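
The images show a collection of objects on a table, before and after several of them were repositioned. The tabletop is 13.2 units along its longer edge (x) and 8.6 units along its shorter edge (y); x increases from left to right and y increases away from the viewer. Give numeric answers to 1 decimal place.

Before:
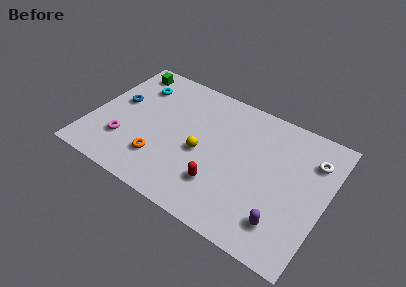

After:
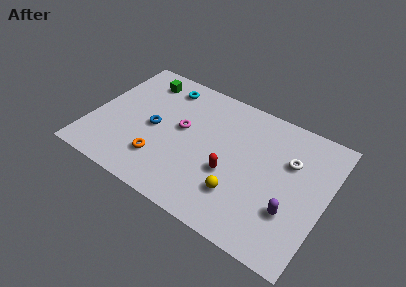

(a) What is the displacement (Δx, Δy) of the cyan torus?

(1.5, 0.7)

From the two frames, the cyan torus sits at roughly (2.1, 6.5) before and (3.6, 7.2) after.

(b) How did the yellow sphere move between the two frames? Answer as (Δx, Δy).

(2.4, -1.5)

The yellow sphere started near (6.3, 3.8) and ended near (8.7, 2.3).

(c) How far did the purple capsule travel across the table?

0.9

From (11.2, 1.8) to (11.5, 2.7), the purple capsule covered √(0.3² + 0.9²) ≈ 0.9 units.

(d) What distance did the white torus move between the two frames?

1.4

From (12.2, 6.4) to (11.0, 5.7), the white torus covered √(1.2² + 0.7²) ≈ 1.4 units.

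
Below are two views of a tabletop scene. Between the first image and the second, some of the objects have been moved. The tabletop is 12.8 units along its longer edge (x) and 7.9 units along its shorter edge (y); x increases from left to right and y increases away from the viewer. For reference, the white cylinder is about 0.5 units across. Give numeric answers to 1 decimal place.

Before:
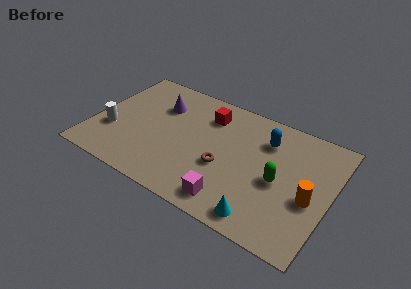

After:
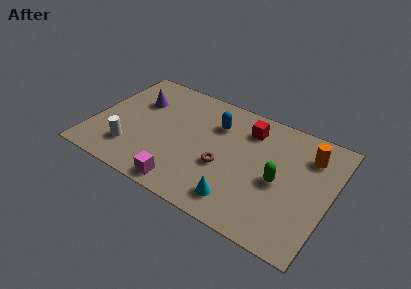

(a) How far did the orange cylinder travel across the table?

2.7

From (11.8, 3.3) to (11.4, 6.0), the orange cylinder covered √(0.4² + 2.7²) ≈ 2.7 units.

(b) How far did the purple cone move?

1.2

The purple cone moved from about (3.3, 5.6) to (2.1, 5.4), a distance of √(1.2² + 0.2²) ≈ 1.2.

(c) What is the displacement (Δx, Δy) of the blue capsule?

(-2.7, -0.2)

The blue capsule was at about (9.1, 5.9) and moved to about (6.4, 5.7).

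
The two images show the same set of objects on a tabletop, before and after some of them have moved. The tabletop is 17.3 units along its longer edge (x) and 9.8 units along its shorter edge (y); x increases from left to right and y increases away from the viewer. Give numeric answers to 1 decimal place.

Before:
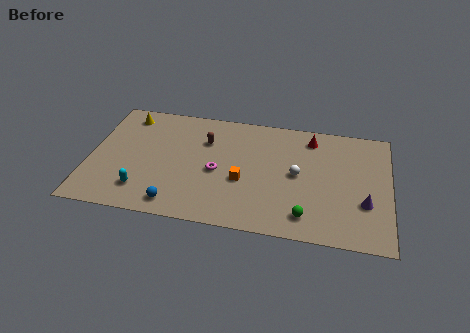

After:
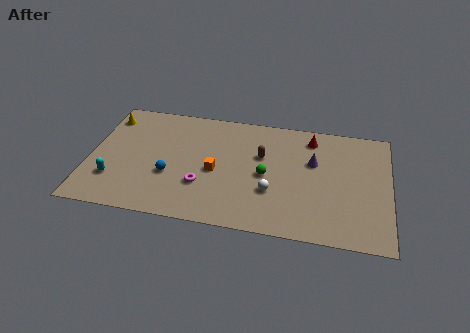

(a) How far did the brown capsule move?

3.4

The brown capsule moved from about (6.6, 6.9) to (9.9, 6.2), a distance of √(3.3² + 0.7²) ≈ 3.4.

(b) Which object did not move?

the red cone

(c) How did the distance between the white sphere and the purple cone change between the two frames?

-0.6

They were about 4.3 units apart before and 3.7 after — 0.6 units closer together.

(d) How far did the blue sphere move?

2.4

The blue sphere was near (5.2, 1.3) before and (4.7, 3.6) after, so it travelled √(0.5² + 2.3²) ≈ 2.4 units.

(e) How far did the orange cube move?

1.7

The orange cube was near (8.9, 3.9) before and (7.3, 4.4) after, so it travelled √(1.6² + 0.5²) ≈ 1.7 units.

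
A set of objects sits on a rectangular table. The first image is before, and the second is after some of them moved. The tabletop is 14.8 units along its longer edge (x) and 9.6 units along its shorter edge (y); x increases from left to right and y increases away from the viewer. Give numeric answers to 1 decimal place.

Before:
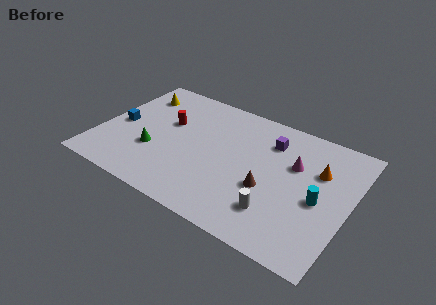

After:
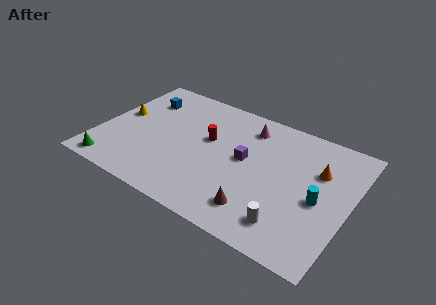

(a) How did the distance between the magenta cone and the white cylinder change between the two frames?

+2.9

They were about 3.9 units apart before and 6.8 after — 2.9 units further apart.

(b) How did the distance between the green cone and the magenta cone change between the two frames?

+1.3

They were about 8.5 units apart before and 9.8 after — 1.3 units further apart.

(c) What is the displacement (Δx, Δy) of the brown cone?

(-0.3, -1.8)

From the two frames, the brown cone sits at roughly (10.2, 3.7) before and (9.9, 1.9) after.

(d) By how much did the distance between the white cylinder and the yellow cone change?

+0.6

Before: roughly 10.7 units apart; after: 11.3. That's 0.6 units further apart.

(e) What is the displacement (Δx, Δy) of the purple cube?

(-1.2, -2.1)

From the two frames, the purple cube sits at roughly (9.8, 7.3) before and (8.6, 5.2) after.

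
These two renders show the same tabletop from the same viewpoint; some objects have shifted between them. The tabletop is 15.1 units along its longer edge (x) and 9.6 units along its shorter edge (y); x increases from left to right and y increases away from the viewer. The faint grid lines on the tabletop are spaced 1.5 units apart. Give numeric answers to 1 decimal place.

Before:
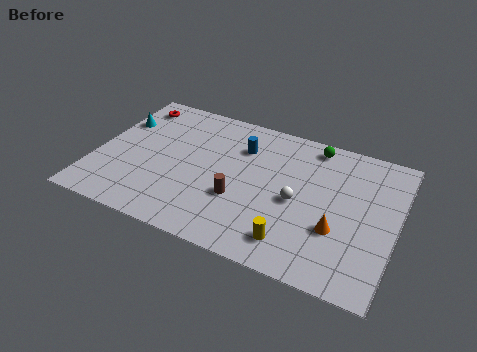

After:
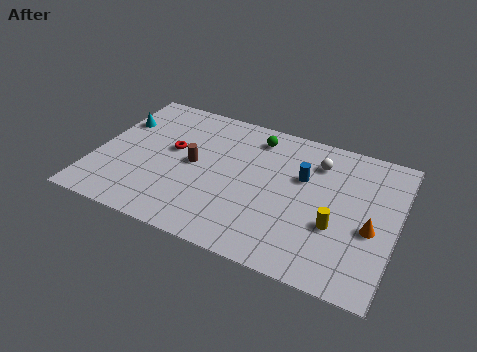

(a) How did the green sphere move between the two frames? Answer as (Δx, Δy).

(-2.9, -0.5)

From the two frames, the green sphere sits at roughly (10.6, 8.5) before and (7.7, 8.0) after.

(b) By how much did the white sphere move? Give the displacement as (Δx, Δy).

(0.7, 3.0)

The white sphere started near (10.2, 4.4) and ended near (10.9, 7.4).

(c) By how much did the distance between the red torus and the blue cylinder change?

+0.7

Before: roughly 5.9 units apart; after: 6.6. That's 0.7 units further apart.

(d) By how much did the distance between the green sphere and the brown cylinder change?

-1.8

The distance was about 6.0 in the first image and 4.2 in the second, so they moved 1.8 units closer together.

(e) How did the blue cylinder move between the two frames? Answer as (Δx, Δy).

(3.2, -0.9)

The blue cylinder started near (7.1, 7.0) and ended near (10.3, 6.1).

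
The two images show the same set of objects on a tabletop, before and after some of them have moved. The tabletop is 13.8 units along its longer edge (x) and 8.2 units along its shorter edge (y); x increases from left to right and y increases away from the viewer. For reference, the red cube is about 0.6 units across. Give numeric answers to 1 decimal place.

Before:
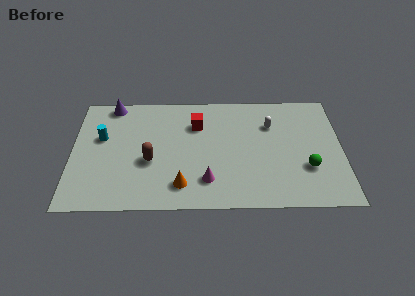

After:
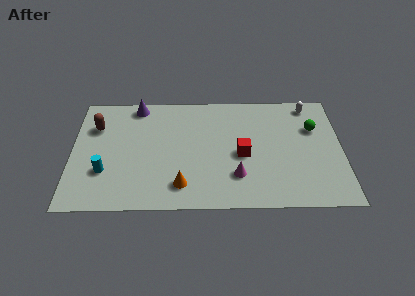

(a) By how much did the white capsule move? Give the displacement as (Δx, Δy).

(2.0, 1.4)

The white capsule was at about (10.2, 5.8) and moved to about (12.2, 7.2).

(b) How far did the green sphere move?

2.8

The green sphere was near (12.0, 2.7) before and (12.4, 5.5) after, so it travelled √(0.4² + 2.8²) ≈ 2.8 units.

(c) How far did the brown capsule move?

3.8

The brown capsule was near (4.0, 3.3) before and (1.2, 5.8) after, so it travelled √(2.8² + 2.5²) ≈ 3.8 units.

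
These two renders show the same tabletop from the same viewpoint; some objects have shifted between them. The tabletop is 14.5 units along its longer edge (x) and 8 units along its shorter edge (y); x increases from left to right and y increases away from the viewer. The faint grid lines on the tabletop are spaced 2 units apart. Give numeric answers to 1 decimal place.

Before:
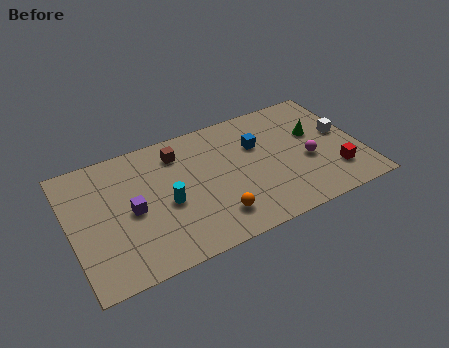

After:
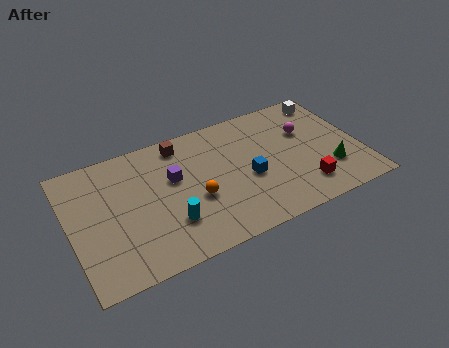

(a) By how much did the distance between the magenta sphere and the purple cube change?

-2.0

Before: roughly 8.8 units apart; after: 6.8. That's 2.0 units closer together.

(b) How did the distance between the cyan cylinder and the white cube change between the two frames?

+0.8

They were about 9.0 units apart before and 9.8 after — 0.8 units further apart.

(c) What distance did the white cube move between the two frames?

2.5

The white cube was near (13.7, 4.4) before and (13.4, 6.9) after, so it travelled √(0.3² + 2.5²) ≈ 2.5 units.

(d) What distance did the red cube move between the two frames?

1.6

The red cube was near (13.0, 2.0) before and (11.4, 1.7) after, so it travelled √(1.6² + 0.3²) ≈ 1.6 units.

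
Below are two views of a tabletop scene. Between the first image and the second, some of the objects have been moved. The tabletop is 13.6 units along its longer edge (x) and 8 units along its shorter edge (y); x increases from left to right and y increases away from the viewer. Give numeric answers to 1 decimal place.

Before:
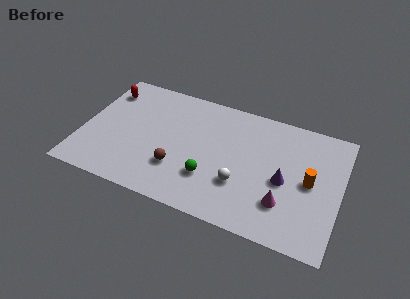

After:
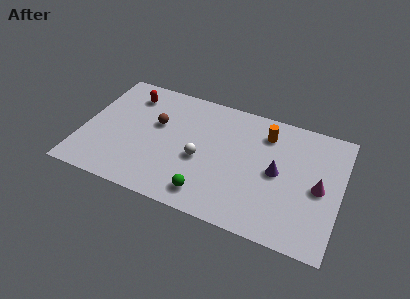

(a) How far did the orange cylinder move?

3.4

From (12.0, 4.0) to (9.5, 6.3), the orange cylinder covered √(2.5² + 2.3²) ≈ 3.4 units.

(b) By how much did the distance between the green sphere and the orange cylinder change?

+0.3

They were about 5.3 units apart before and 5.6 after — 0.3 units further apart.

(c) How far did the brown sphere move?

2.9

The brown sphere was near (5.2, 2.4) before and (3.8, 4.9) after, so it travelled √(1.4² + 2.5²) ≈ 2.9 units.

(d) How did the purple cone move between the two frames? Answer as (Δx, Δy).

(-0.4, 0.4)

The purple cone started near (10.7, 3.6) and ended near (10.3, 4.0).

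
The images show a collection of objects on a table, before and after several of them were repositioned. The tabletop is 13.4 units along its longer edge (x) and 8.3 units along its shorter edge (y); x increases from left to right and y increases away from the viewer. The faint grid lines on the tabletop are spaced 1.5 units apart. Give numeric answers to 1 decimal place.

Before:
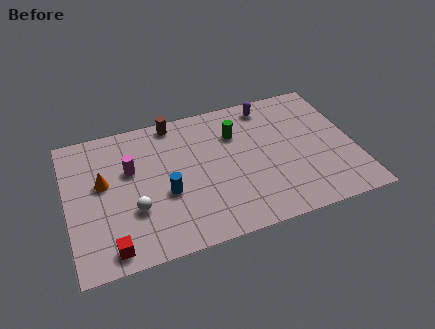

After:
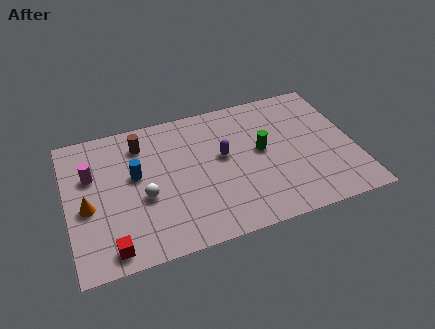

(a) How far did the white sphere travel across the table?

0.8

From (3.0, 2.8) to (3.5, 3.4), the white sphere covered √(0.5² + 0.6²) ≈ 0.8 units.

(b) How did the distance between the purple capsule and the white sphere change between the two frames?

-4.0

They were about 8.0 units apart before and 4.0 after — 4.0 units closer together.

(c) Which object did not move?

the red cube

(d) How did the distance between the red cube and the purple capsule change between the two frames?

-3.4

Before: roughly 10.0 units apart; after: 6.6. That's 3.4 units closer together.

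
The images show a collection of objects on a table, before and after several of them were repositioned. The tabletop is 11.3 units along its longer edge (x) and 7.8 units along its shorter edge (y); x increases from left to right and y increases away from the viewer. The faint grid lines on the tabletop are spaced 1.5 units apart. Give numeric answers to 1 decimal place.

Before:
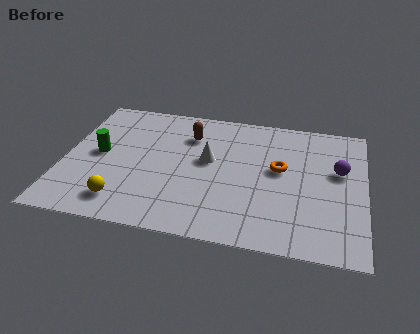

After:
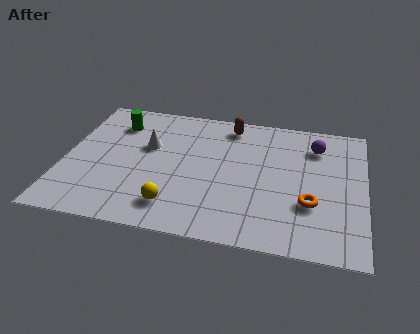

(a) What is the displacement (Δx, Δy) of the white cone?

(-2.3, 0.4)

From the two frames, the white cone sits at roughly (5.4, 4.4) before and (3.1, 4.8) after.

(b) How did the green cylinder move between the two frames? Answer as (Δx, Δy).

(0.5, 2.0)

From the two frames, the green cylinder sits at roughly (1.3, 4.0) before and (1.8, 6.0) after.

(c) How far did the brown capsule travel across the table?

1.7

The brown capsule moved from about (4.6, 5.8) to (6.1, 6.7), a distance of √(1.5² + 0.9²) ≈ 1.7.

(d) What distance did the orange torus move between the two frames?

2.2

The orange torus was near (8.1, 4.4) before and (9.3, 2.6) after, so it travelled √(1.2² + 1.8²) ≈ 2.2 units.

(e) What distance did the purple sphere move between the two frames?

1.6

The purple sphere moved from about (10.3, 4.7) to (9.4, 6.0), a distance of √(0.9² + 1.3²) ≈ 1.6.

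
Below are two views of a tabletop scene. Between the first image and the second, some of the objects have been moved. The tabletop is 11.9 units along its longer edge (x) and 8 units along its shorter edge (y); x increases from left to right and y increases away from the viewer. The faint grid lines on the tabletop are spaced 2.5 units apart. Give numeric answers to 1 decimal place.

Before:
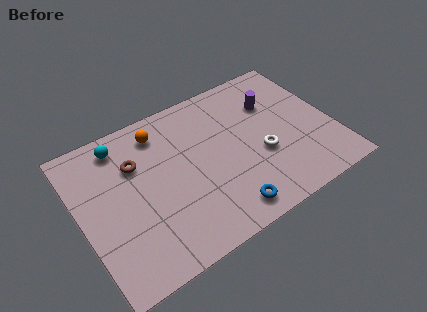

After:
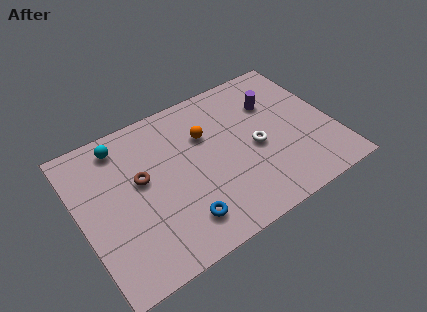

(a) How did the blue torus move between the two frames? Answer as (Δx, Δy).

(-2.0, 0.5)

The blue torus was at about (6.3, 1.1) and moved to about (4.3, 1.6).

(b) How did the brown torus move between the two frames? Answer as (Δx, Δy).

(0.1, -0.9)

From the two frames, the brown torus sits at roughly (2.8, 5.5) before and (2.9, 4.6) after.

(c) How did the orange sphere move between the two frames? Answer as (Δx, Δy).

(2.0, -1.2)

From the two frames, the orange sphere sits at roughly (4.1, 6.6) before and (6.1, 5.4) after.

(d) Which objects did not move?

the cyan sphere and the purple cylinder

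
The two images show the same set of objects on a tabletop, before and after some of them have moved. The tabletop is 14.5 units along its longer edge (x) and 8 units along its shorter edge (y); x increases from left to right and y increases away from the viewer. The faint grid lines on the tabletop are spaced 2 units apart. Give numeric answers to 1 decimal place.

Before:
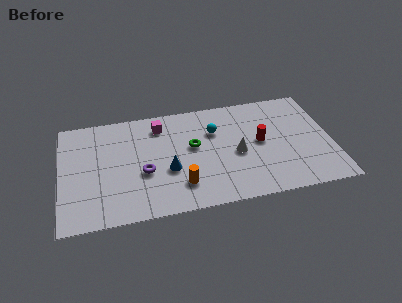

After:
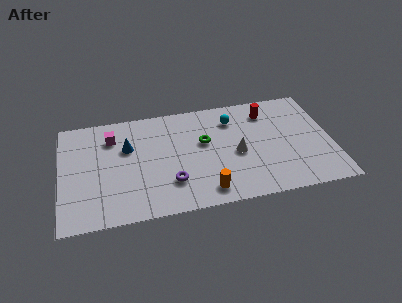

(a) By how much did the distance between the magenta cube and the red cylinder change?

+2.6

The distance was about 5.8 in the first image and 8.4 in the second, so they moved 2.6 units further apart.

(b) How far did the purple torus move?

1.7

The purple torus was near (4.4, 3.2) before and (5.8, 2.2) after, so it travelled √(1.4² + 1.0²) ≈ 1.7 units.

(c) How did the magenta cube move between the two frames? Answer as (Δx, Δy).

(-2.6, -0.4)

The magenta cube started near (5.4, 6.5) and ended near (2.8, 6.1).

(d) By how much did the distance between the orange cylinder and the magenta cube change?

+2.2

Before: roughly 4.7 units apart; after: 6.9. That's 2.2 units further apart.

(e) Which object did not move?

the white cone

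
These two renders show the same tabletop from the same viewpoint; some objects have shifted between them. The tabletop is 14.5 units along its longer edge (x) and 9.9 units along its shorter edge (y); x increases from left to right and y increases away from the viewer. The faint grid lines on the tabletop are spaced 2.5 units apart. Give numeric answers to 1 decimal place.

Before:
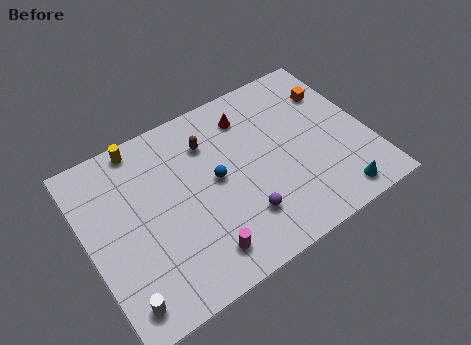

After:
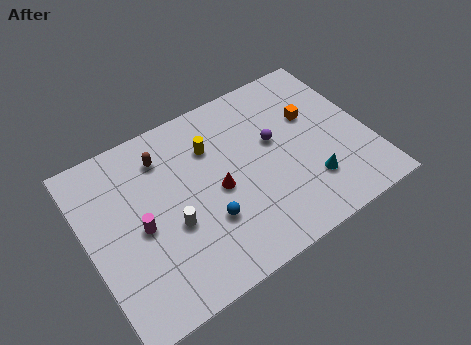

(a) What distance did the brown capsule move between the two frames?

2.3

From (6.6, 7.4) to (4.3, 7.8), the brown capsule covered √(2.3² + 0.4²) ≈ 2.3 units.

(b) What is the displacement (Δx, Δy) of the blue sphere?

(-0.8, -2.0)

The blue sphere started near (6.6, 5.2) and ended near (5.8, 3.2).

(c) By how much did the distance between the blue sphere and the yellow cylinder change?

-1.0

They were about 5.0 units apart before and 4.0 after — 1.0 units closer together.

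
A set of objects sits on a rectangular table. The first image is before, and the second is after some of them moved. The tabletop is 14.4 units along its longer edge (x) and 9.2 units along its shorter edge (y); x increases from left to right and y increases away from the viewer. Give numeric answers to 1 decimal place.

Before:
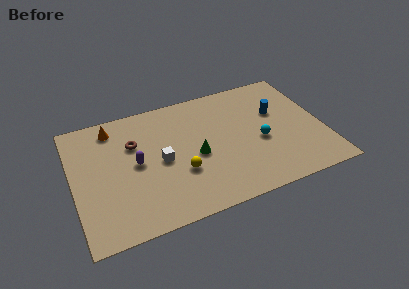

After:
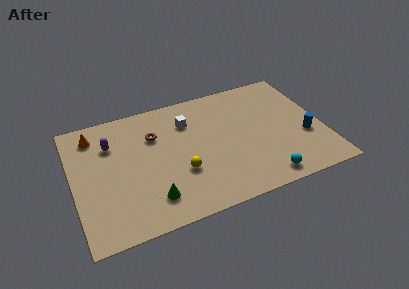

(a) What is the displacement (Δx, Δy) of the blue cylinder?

(1.4, -2.4)

The blue cylinder started near (11.9, 5.8) and ended near (13.3, 3.4).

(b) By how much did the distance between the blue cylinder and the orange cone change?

+3.0

The distance was about 9.6 in the first image and 12.6 in the second, so they moved 3.0 units further apart.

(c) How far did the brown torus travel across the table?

1.2

The brown torus was near (3.6, 6.2) before and (4.8, 6.4) after, so it travelled √(1.2² + 0.2²) ≈ 1.2 units.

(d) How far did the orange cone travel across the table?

1.1

The orange cone was near (2.5, 7.8) before and (1.4, 7.6) after, so it travelled √(1.1² + 0.2²) ≈ 1.1 units.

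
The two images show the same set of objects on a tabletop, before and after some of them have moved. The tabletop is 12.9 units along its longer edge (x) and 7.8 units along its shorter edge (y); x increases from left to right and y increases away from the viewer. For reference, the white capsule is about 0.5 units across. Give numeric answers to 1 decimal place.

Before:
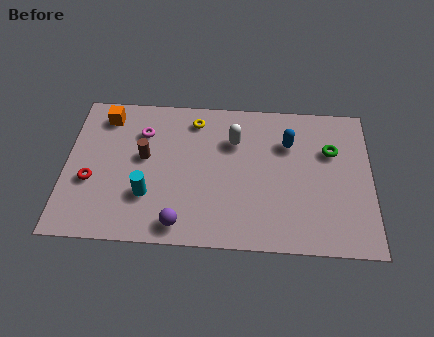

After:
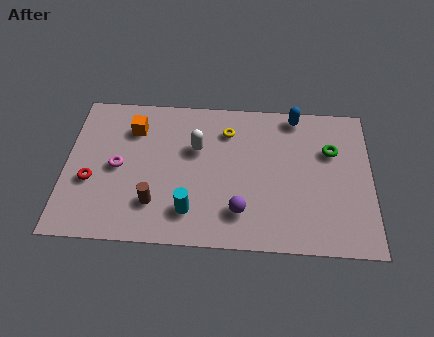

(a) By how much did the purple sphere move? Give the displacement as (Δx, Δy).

(2.5, 0.8)

From the two frames, the purple sphere sits at roughly (4.9, 1.0) before and (7.4, 1.8) after.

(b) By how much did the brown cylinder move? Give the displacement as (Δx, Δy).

(0.5, -2.4)

The brown cylinder started near (3.3, 4.4) and ended near (3.8, 2.0).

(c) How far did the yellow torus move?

1.5

The yellow torus moved from about (5.4, 6.5) to (6.8, 6.0), a distance of √(1.4² + 0.5²) ≈ 1.5.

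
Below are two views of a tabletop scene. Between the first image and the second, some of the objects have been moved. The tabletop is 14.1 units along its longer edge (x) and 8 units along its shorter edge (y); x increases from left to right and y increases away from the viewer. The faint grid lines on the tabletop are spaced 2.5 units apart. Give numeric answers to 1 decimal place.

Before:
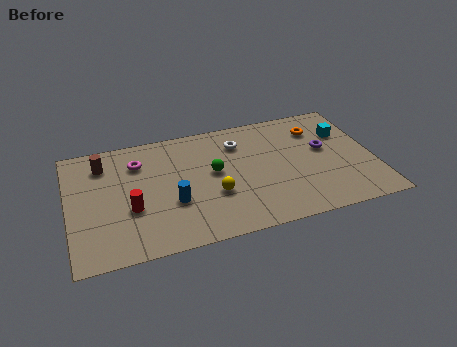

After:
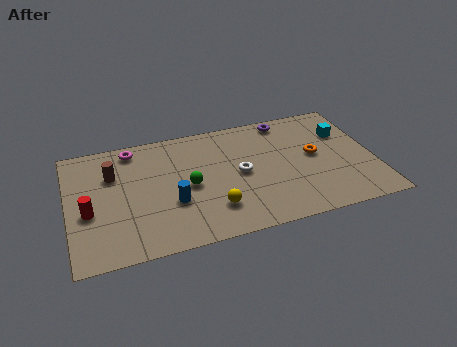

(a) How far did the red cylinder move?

1.9

The red cylinder moved from about (2.8, 3.0) to (0.9, 3.3), a distance of √(1.9² + 0.3²) ≈ 1.9.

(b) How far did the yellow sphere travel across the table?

0.9

From (6.6, 2.9) to (6.5, 2.0), the yellow sphere covered √(0.1² + 0.9²) ≈ 0.9 units.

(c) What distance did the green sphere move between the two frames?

1.3

The green sphere moved from about (6.7, 4.4) to (5.5, 3.8), a distance of √(1.2² + 0.6²) ≈ 1.3.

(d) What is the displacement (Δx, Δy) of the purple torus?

(-1.6, 2.5)

The purple torus was at about (11.9, 4.6) and moved to about (10.3, 7.1).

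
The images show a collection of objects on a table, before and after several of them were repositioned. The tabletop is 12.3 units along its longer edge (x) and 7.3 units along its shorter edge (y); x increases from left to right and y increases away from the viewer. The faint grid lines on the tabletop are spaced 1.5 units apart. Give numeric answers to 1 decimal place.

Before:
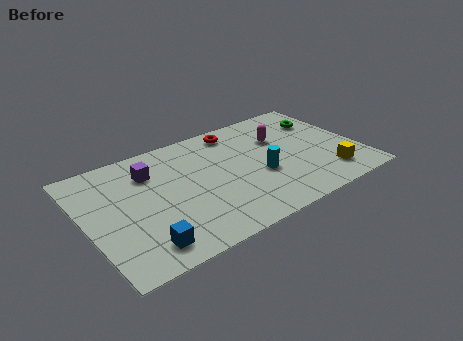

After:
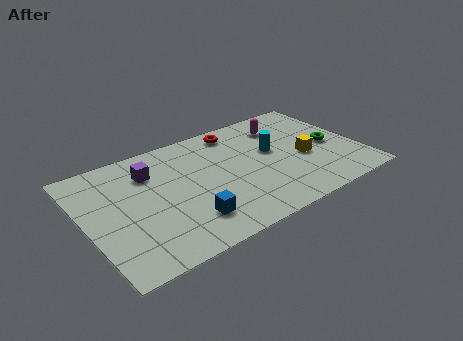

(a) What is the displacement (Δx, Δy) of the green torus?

(0.0, -1.9)

The green torus started near (11.1, 5.3) and ended near (11.1, 3.4).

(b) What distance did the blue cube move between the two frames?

2.2

From (2.1, 1.2) to (4.2, 1.7), the blue cube covered √(2.1² + 0.5²) ≈ 2.2 units.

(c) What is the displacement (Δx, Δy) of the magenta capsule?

(0.3, 0.8)

The magenta capsule started near (9.0, 4.9) and ended near (9.3, 5.7).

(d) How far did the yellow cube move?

1.8

The yellow cube moved from about (10.6, 1.5) to (9.8, 3.1), a distance of √(0.8² + 1.6²) ≈ 1.8.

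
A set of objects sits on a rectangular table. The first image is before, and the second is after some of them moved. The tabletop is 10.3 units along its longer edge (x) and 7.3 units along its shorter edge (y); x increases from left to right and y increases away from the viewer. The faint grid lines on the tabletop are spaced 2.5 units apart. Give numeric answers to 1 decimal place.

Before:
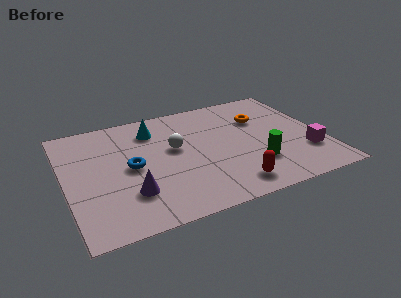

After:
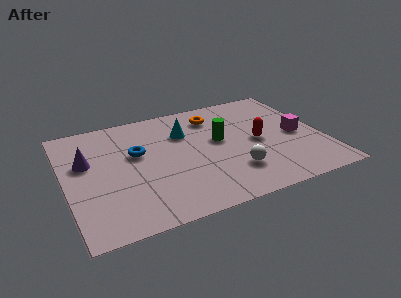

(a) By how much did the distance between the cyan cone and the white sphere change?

+1.9

They were about 1.7 units apart before and 3.6 after — 1.9 units further apart.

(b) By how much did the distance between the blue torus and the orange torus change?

-2.0

The distance was about 5.6 in the first image and 3.6 in the second, so they moved 2.0 units closer together.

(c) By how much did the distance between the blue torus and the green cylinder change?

-1.7

They were about 5.0 units apart before and 3.3 after — 1.7 units closer together.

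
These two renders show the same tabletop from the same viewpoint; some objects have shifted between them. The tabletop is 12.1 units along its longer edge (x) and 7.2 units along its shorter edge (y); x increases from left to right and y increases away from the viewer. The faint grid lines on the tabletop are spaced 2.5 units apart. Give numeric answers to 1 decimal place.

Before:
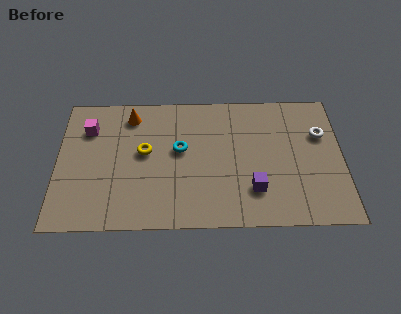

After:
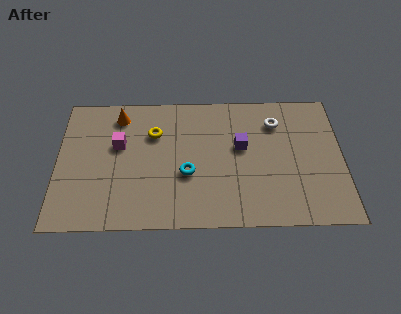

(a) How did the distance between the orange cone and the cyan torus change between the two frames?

+1.5

Before: roughly 2.8 units apart; after: 4.3. That's 1.5 units further apart.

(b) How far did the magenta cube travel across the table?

1.6

From (1.3, 5.3) to (2.6, 4.4), the magenta cube covered √(1.3² + 0.9²) ≈ 1.6 units.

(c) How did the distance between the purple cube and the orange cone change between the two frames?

-1.1

They were about 6.6 units apart before and 5.5 after — 1.1 units closer together.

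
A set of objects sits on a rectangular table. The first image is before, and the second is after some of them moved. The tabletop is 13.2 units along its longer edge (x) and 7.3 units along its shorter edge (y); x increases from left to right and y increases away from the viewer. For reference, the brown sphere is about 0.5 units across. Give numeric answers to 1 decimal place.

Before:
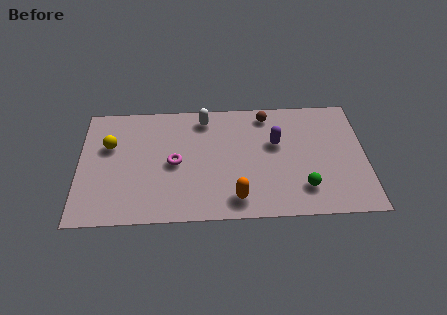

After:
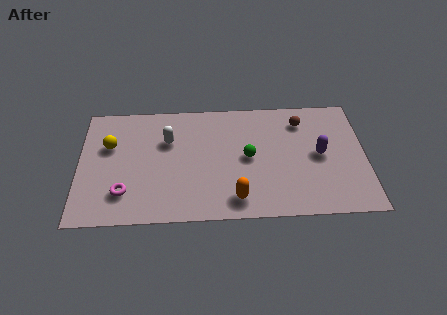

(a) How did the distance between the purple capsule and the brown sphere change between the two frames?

+0.4

The distance was about 1.8 in the first image and 2.2 in the second, so they moved 0.4 units further apart.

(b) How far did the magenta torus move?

2.9

From (4.4, 3.5) to (2.1, 1.8), the magenta torus covered √(2.3² + 1.7²) ≈ 2.9 units.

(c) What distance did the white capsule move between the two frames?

2.1

The white capsule was near (5.8, 6.2) before and (4.1, 4.9) after, so it travelled √(1.7² + 1.3²) ≈ 2.1 units.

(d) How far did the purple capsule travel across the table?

2.2

The purple capsule was near (9.1, 4.5) before and (11.1, 3.7) after, so it travelled √(2.0² + 0.8²) ≈ 2.2 units.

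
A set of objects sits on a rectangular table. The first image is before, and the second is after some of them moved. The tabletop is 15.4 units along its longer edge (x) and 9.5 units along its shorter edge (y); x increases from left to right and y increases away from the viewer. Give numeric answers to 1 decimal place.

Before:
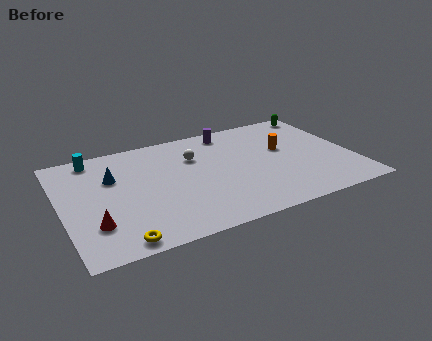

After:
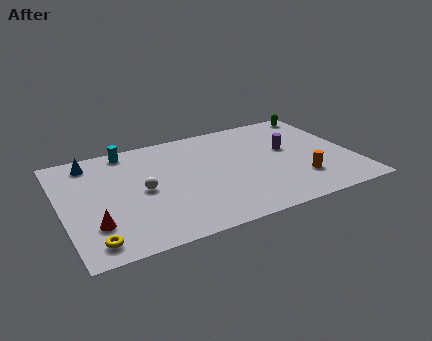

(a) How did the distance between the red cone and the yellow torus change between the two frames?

-0.7

Before: roughly 2.0 units apart; after: 1.3. That's 0.7 units closer together.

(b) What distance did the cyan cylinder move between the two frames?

1.8

The cyan cylinder was near (2.0, 8.4) before and (3.8, 8.5) after, so it travelled √(1.8² + 0.1²) ≈ 1.8 units.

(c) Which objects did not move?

the red cone and the green capsule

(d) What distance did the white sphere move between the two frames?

3.6

From (7.2, 6.6) to (4.2, 4.6), the white sphere covered √(3.0² + 2.0²) ≈ 3.6 units.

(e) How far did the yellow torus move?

1.4

The yellow torus was near (2.6, 0.9) before and (1.3, 1.3) after, so it travelled √(1.3² + 0.4²) ≈ 1.4 units.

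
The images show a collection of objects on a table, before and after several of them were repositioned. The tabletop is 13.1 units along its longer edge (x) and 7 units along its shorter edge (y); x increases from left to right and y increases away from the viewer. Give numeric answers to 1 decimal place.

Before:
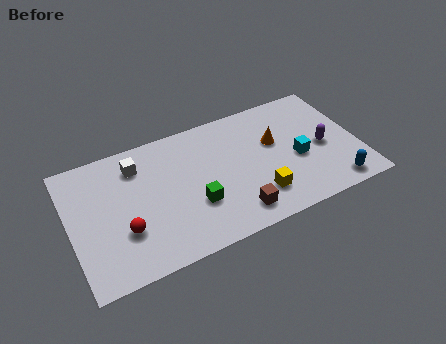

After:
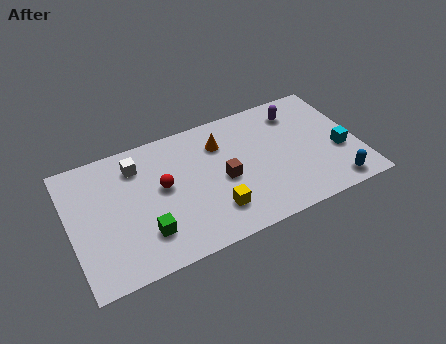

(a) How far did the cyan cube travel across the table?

1.9

The cyan cube moved from about (10.3, 3.0) to (12.2, 2.7), a distance of √(1.9² + 0.3²) ≈ 1.9.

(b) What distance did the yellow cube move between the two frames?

2.0

The yellow cube was near (8.3, 1.7) before and (6.3, 1.7) after, so it travelled √(2.0² + 0.0²) ≈ 2.0 units.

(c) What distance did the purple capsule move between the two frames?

2.6

The purple capsule moved from about (11.5, 3.2) to (10.6, 5.6), a distance of √(0.9² + 2.4²) ≈ 2.6.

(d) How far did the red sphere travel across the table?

2.5

The red sphere moved from about (2.3, 2.3) to (4.2, 3.9), a distance of √(1.9² + 1.6²) ≈ 2.5.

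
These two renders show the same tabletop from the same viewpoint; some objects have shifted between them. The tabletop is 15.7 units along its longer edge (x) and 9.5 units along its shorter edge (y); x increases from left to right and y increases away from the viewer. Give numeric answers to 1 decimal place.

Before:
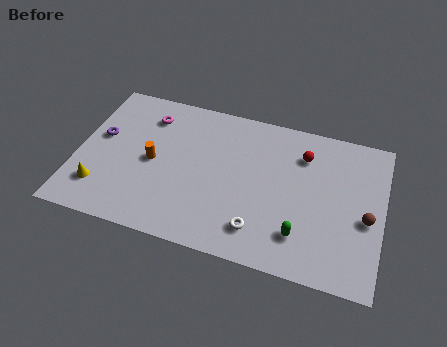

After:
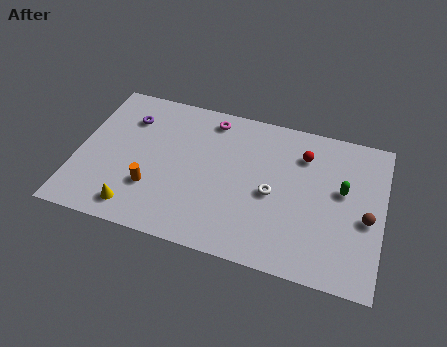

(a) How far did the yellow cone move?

2.1

The yellow cone was near (1.4, 2.2) before and (3.3, 1.4) after, so it travelled √(1.9² + 0.8²) ≈ 2.1 units.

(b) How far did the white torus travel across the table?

2.5

The white torus was near (9.6, 1.9) before and (10.1, 4.3) after, so it travelled √(0.5² + 2.4²) ≈ 2.5 units.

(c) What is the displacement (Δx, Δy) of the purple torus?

(1.3, 1.6)

The purple torus started near (1.1, 5.5) and ended near (2.4, 7.1).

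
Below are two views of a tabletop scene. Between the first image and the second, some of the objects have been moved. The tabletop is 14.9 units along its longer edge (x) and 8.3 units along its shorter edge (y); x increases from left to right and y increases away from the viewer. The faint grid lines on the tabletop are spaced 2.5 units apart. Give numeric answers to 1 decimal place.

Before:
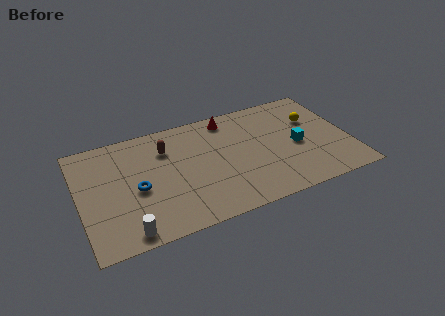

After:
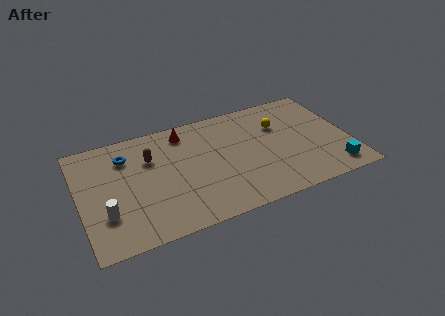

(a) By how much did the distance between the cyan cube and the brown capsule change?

+3.2

The distance was about 7.5 in the first image and 10.7 in the second, so they moved 3.2 units further apart.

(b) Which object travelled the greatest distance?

the cyan cube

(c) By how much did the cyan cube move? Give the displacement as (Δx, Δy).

(1.7, -2.5)

The cyan cube was at about (12.0, 3.8) and moved to about (13.7, 1.3).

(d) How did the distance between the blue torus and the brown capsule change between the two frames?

-1.6

They were about 3.0 units apart before and 1.4 after — 1.6 units closer together.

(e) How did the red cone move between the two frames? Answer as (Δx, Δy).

(-2.5, -0.2)

From the two frames, the red cone sits at roughly (8.5, 7.2) before and (6.0, 7.0) after.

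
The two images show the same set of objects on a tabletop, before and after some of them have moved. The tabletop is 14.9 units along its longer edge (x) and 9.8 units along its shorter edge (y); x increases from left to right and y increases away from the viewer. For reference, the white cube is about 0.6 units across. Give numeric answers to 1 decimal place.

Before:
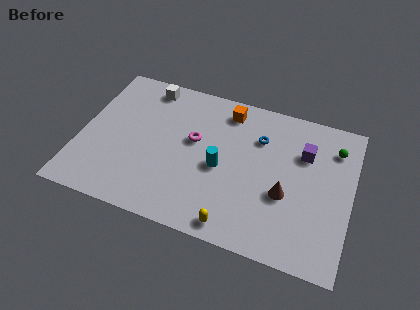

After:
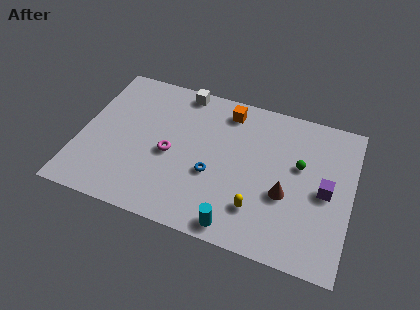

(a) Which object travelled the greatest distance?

the blue torus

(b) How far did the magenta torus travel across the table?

1.8

The magenta torus was near (6.2, 5.7) before and (5.0, 4.4) after, so it travelled √(1.2² + 1.3²) ≈ 1.8 units.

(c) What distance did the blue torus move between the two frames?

3.9

The blue torus moved from about (9.7, 7.0) to (7.4, 3.8), a distance of √(2.3² + 3.2²) ≈ 3.9.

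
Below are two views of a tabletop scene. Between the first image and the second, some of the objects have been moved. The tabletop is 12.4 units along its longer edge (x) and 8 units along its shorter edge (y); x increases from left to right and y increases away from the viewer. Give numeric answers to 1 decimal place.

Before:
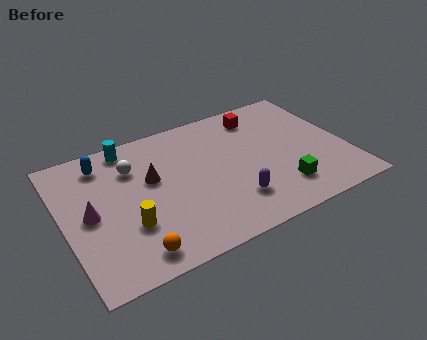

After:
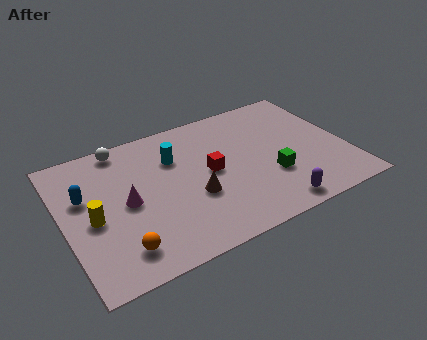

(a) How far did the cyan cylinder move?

2.3

The cyan cylinder moved from about (3.2, 7.1) to (5.0, 5.6), a distance of √(1.8² + 1.5²) ≈ 2.3.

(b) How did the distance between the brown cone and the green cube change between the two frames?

-2.7

The distance was about 6.1 in the first image and 3.4 in the second, so they moved 2.7 units closer together.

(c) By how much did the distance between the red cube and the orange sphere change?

-3.4

Before: roughly 8.4 units apart; after: 5.0. That's 3.4 units closer together.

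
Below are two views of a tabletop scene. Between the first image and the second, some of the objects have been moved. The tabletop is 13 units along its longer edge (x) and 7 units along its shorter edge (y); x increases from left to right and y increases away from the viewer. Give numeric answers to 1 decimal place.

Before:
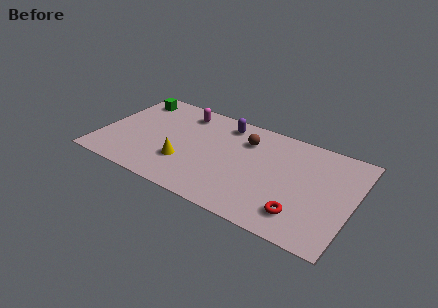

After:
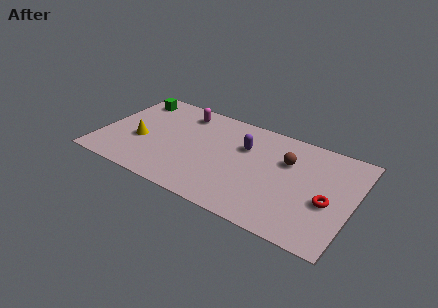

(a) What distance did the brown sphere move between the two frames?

2.3

The brown sphere was near (7.3, 5.2) before and (9.5, 4.7) after, so it travelled √(2.2² + 0.5²) ≈ 2.3 units.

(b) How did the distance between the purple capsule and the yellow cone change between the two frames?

+1.5

Before: roughly 4.0 units apart; after: 5.5. That's 1.5 units further apart.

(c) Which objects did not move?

the magenta capsule and the green cube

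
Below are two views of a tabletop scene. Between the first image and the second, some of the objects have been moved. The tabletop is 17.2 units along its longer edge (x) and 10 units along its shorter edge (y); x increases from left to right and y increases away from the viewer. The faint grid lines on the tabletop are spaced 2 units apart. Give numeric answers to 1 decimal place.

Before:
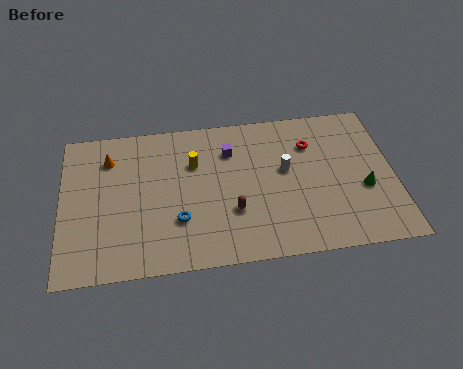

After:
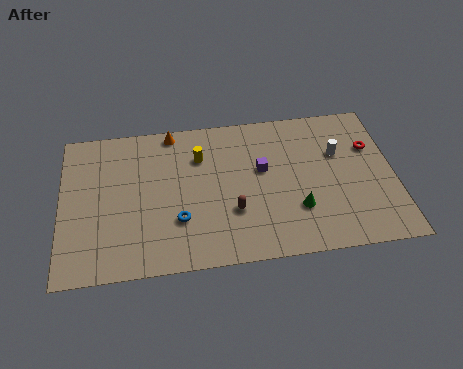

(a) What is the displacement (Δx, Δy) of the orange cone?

(3.3, 1.4)

From the two frames, the orange cone sits at roughly (2.5, 7.7) before and (5.8, 9.1) after.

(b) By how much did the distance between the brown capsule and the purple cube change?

-1.0

Before: roughly 4.1 units apart; after: 3.1. That's 1.0 units closer together.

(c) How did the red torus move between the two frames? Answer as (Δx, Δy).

(3.1, -0.6)

The red torus started near (13.0, 7.3) and ended near (16.1, 6.7).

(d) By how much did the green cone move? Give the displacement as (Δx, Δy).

(-3.5, -0.9)

The green cone was at about (15.6, 3.9) and moved to about (12.1, 3.0).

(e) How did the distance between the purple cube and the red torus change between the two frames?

+1.6

The distance was about 4.2 in the first image and 5.8 in the second, so they moved 1.6 units further apart.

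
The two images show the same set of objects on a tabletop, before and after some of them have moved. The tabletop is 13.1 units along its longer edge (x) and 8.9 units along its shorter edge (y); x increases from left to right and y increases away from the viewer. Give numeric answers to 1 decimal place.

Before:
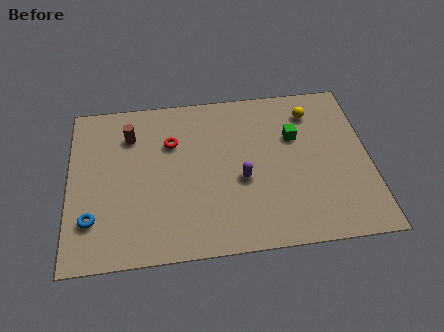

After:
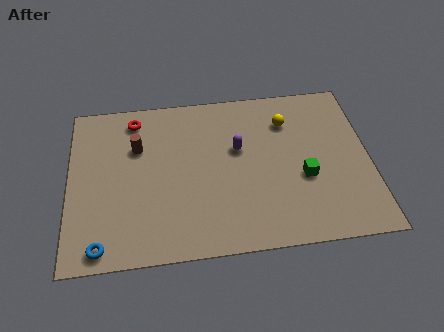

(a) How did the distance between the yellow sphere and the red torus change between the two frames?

+0.5

The distance was about 6.3 in the first image and 6.8 in the second, so they moved 0.5 units further apart.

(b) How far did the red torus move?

2.2

The red torus was near (4.5, 6.1) before and (2.9, 7.6) after, so it travelled √(1.6² + 1.5²) ≈ 2.2 units.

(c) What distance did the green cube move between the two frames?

2.3

The green cube moved from about (9.9, 5.8) to (10.2, 3.5), a distance of √(0.3² + 2.3²) ≈ 2.3.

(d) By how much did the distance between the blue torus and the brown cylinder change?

+0.6

They were about 4.7 units apart before and 5.3 after — 0.6 units further apart.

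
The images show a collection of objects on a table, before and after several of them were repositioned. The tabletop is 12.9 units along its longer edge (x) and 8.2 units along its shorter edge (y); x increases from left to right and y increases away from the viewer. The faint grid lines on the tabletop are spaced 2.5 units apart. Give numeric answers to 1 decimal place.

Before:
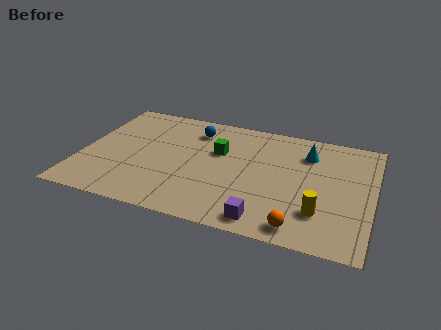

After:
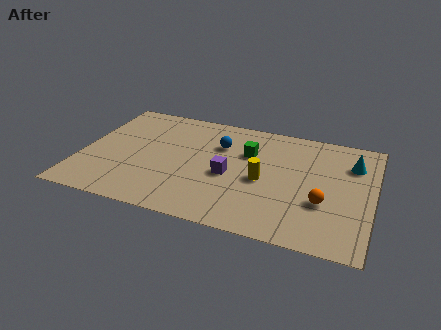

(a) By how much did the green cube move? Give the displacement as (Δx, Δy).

(1.3, 0.3)

The green cube was at about (6.0, 5.2) and moved to about (7.3, 5.5).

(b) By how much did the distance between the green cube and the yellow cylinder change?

-3.6

Before: roughly 5.6 units apart; after: 2.0. That's 3.6 units closer together.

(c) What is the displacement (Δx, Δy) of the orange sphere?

(0.9, 1.9)

The orange sphere was at about (9.9, 1.0) and moved to about (10.8, 2.9).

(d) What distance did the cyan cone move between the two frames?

2.0

The cyan cone was near (9.9, 6.2) before and (11.9, 6.0) after, so it travelled √(2.0² + 0.2²) ≈ 2.0 units.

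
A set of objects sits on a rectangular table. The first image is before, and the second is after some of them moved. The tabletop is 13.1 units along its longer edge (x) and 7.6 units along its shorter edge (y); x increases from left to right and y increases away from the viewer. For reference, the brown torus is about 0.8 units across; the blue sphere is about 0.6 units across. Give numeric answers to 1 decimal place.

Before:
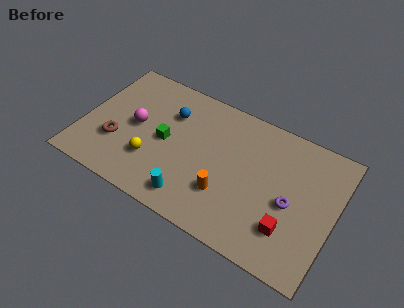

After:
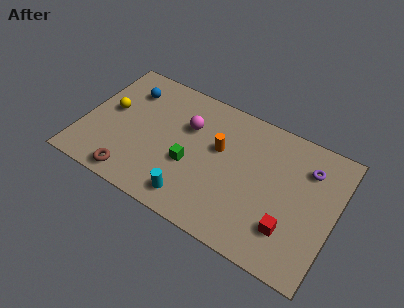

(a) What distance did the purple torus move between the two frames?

2.4

From (10.9, 3.4) to (11.5, 5.7), the purple torus covered √(0.6² + 2.3²) ≈ 2.4 units.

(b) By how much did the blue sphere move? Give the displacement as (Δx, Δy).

(-2.3, 0.4)

The blue sphere started near (4.3, 5.4) and ended near (2.0, 5.8).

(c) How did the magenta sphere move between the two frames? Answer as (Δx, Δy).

(2.6, 1.2)

The magenta sphere started near (2.7, 3.9) and ended near (5.3, 5.1).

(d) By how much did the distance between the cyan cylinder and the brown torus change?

-1.3

Before: roughly 4.4 units apart; after: 3.1. That's 1.3 units closer together.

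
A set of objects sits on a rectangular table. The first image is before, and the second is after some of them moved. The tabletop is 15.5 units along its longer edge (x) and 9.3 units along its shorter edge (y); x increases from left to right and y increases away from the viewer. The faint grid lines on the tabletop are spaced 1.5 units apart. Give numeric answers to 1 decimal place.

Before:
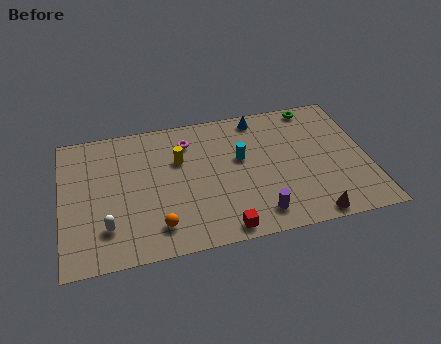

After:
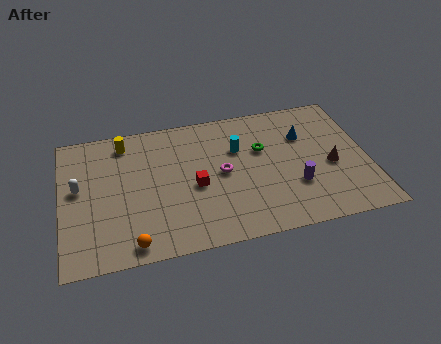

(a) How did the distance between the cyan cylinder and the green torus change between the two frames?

-3.7

They were about 4.9 units apart before and 1.2 after — 3.7 units closer together.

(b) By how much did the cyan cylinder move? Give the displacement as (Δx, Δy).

(-0.1, 0.7)

From the two frames, the cyan cylinder sits at roughly (9.1, 5.5) before and (9.0, 6.2) after.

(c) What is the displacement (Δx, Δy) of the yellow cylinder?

(-2.7, 1.8)

The yellow cylinder started near (6.0, 6.1) and ended near (3.3, 7.9).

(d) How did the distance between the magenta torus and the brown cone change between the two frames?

-3.2

The distance was about 8.7 in the first image and 5.5 in the second, so they moved 3.2 units closer together.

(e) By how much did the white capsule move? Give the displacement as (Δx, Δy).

(-1.3, 2.9)

From the two frames, the white capsule sits at roughly (2.2, 2.3) before and (0.9, 5.2) after.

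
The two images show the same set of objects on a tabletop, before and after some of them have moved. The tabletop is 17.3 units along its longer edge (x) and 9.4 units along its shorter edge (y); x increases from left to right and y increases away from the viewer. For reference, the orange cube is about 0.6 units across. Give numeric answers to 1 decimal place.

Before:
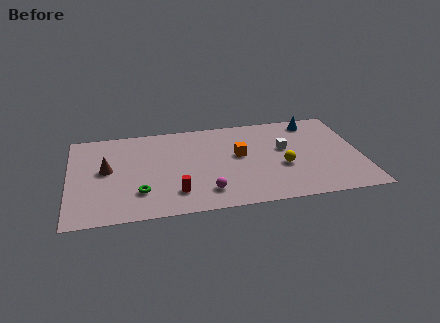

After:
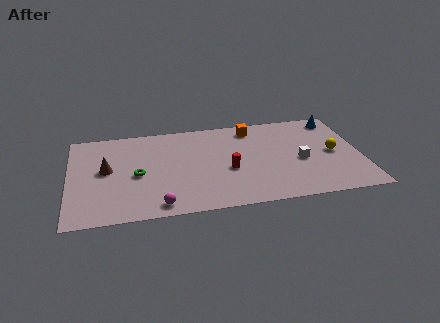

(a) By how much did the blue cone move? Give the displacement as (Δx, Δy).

(1.4, 0.0)

From the two frames, the blue cone sits at roughly (14.7, 8.1) before and (16.1, 8.1) after.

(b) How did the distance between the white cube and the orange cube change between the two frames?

+2.0

They were about 2.7 units apart before and 4.7 after — 2.0 units further apart.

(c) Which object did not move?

the brown cone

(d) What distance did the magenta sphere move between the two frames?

2.9

The magenta sphere moved from about (8.0, 1.9) to (5.2, 1.1), a distance of √(2.8² + 0.8²) ≈ 2.9.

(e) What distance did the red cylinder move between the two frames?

3.7

From (6.2, 2.1) to (9.4, 3.9), the red cylinder covered √(3.2² + 1.8²) ≈ 3.7 units.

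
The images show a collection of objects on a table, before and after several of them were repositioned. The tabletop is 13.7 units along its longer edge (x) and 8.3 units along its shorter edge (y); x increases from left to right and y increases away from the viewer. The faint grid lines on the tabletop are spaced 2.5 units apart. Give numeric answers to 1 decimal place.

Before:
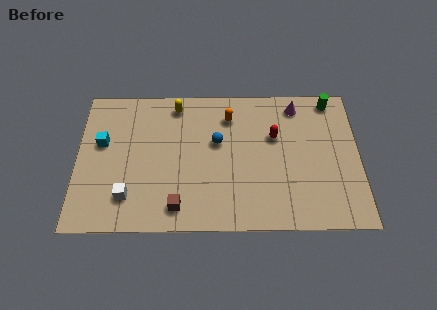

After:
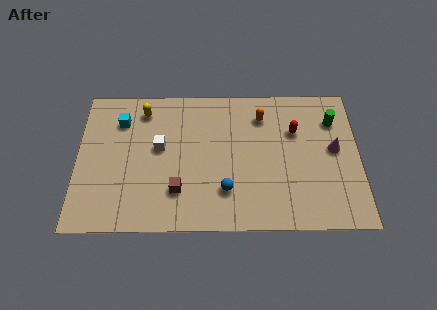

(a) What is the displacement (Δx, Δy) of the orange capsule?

(1.6, 0.0)

The orange capsule was at about (7.4, 6.5) and moved to about (9.0, 6.5).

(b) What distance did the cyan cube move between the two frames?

1.6

The cyan cube was near (1.2, 5.0) before and (2.1, 6.3) after, so it travelled √(0.9² + 1.3²) ≈ 1.6 units.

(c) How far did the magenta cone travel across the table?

3.2

From (10.7, 7.1) to (12.5, 4.5), the magenta cone covered √(1.8² + 2.6²) ≈ 3.2 units.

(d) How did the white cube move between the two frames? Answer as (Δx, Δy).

(1.5, 2.8)

The white cube was at about (2.5, 1.9) and moved to about (4.0, 4.7).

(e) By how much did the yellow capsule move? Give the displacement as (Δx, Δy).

(-1.6, -0.3)

The yellow capsule was at about (4.8, 7.2) and moved to about (3.2, 6.9).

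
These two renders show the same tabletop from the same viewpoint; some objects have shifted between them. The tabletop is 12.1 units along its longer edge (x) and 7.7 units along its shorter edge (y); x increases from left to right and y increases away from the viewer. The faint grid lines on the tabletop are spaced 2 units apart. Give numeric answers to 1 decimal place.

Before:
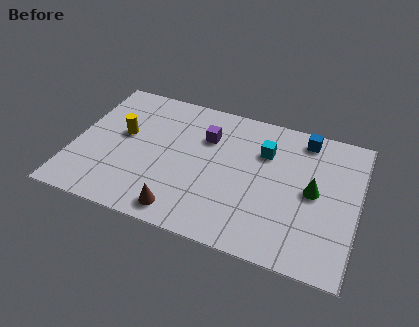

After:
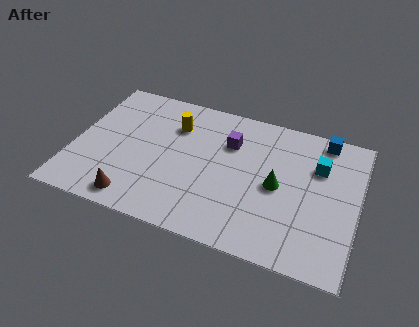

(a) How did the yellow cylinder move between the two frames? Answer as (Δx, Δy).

(2.1, 1.2)

The yellow cylinder started near (2.0, 4.4) and ended near (4.1, 5.6).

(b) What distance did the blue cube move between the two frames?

0.8

The blue cube was near (9.6, 6.7) before and (10.4, 6.9) after, so it travelled √(0.8² + 0.2²) ≈ 0.8 units.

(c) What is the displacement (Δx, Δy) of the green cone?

(-1.5, -0.2)

The green cone was at about (10.2, 3.9) and moved to about (8.7, 3.7).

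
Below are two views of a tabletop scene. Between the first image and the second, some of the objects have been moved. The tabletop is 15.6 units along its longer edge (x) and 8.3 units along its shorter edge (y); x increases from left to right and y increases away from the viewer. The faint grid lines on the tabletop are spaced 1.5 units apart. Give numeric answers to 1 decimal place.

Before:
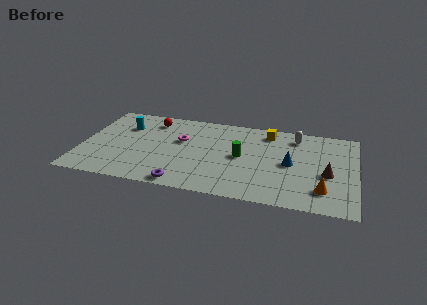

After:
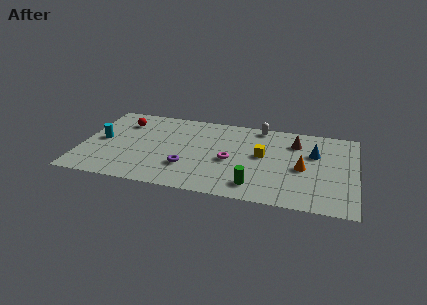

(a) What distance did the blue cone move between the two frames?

1.8

The blue cone moved from about (11.9, 4.1) to (13.2, 5.4), a distance of √(1.3² + 1.3²) ≈ 1.8.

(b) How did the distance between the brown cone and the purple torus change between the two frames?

-1.3

The distance was about 8.4 in the first image and 7.1 in the second, so they moved 1.3 units closer together.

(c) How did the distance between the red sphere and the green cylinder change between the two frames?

+3.3

The distance was about 5.9 in the first image and 9.2 in the second, so they moved 3.3 units further apart.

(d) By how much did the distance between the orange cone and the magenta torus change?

-4.7

They were about 8.8 units apart before and 4.1 after — 4.7 units closer together.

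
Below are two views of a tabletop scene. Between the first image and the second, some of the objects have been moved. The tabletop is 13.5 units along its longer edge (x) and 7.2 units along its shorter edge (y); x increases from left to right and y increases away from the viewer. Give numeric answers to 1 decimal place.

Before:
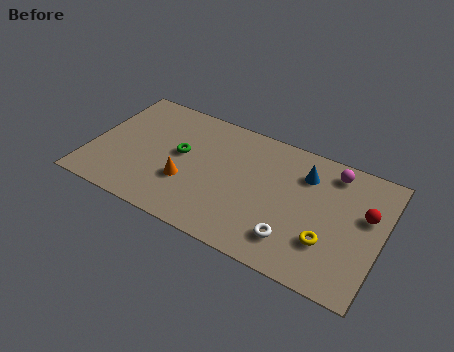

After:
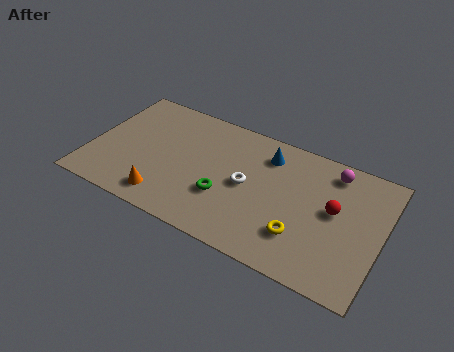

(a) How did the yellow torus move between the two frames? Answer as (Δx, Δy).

(-1.2, -0.2)

The yellow torus started near (11.2, 2.2) and ended near (10.0, 2.0).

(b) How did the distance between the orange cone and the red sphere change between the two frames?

-0.3

The distance was about 8.3 in the first image and 8.0 in the second, so they moved 0.3 units closer together.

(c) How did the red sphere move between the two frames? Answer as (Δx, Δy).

(-1.4, -0.4)

From the two frames, the red sphere sits at roughly (12.7, 4.4) before and (11.3, 4.0) after.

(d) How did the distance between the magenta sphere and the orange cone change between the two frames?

+1.4

The distance was about 7.3 in the first image and 8.7 in the second, so they moved 1.4 units further apart.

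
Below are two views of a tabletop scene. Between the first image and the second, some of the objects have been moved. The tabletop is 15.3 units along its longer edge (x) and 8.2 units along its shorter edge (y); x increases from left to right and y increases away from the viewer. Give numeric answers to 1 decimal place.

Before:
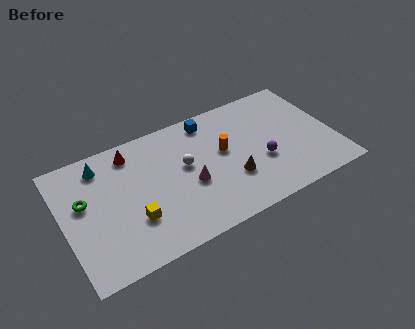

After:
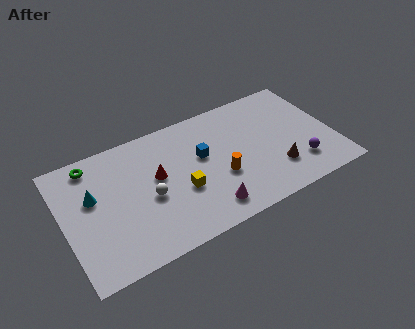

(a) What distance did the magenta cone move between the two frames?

2.1

From (7.0, 3.4) to (7.7, 1.4), the magenta cone covered √(0.7² + 2.0²) ≈ 2.1 units.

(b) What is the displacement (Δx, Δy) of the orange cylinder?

(-0.4, -1.6)

The orange cylinder was at about (9.1, 4.7) and moved to about (8.7, 3.1).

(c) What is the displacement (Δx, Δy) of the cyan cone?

(-0.7, -1.8)

The cyan cone was at about (2.4, 6.8) and moved to about (1.7, 5.0).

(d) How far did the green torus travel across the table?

2.3

From (1.2, 4.9) to (1.9, 7.1), the green torus covered √(0.7² + 2.2²) ≈ 2.3 units.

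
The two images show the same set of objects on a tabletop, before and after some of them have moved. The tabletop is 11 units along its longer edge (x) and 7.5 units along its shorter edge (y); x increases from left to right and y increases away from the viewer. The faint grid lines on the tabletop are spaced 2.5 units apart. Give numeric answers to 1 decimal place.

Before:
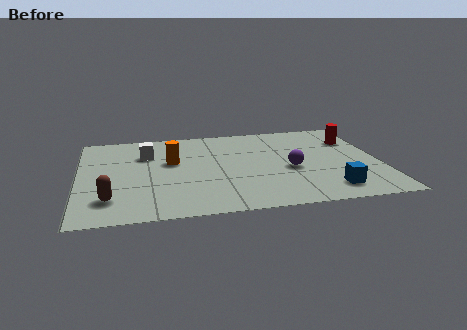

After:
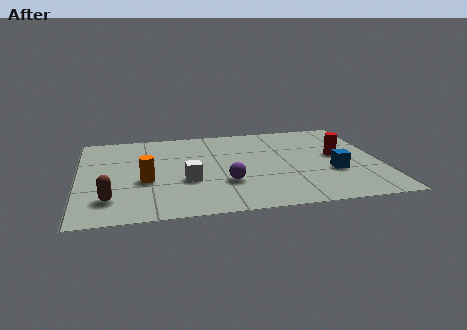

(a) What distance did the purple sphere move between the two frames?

2.5

From (7.7, 3.2) to (5.3, 2.4), the purple sphere covered √(2.4² + 0.8²) ≈ 2.5 units.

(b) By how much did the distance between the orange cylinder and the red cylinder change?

+0.3

Before: roughly 6.9 units apart; after: 7.2. That's 0.3 units further apart.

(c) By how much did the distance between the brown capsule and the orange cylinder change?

-1.8

Before: roughly 3.6 units apart; after: 1.8. That's 1.8 units closer together.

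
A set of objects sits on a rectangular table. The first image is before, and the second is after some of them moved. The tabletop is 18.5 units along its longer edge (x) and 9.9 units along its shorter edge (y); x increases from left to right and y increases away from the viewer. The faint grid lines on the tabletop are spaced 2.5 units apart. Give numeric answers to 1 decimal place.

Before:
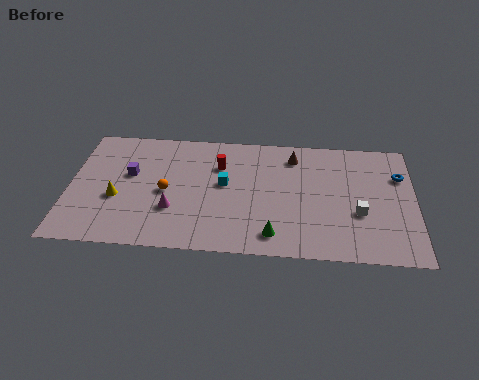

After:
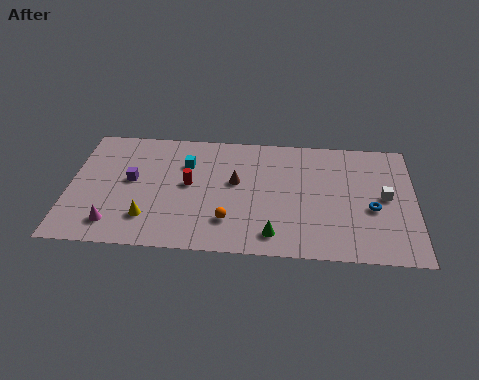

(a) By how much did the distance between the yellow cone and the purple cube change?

+1.1

The distance was about 2.1 in the first image and 3.2 in the second, so they moved 1.1 units further apart.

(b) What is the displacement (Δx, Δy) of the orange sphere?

(3.4, -2.1)

The orange sphere was at about (5.2, 4.6) and moved to about (8.6, 2.5).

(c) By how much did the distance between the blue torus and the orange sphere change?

-4.9

They were about 12.7 units apart before and 7.8 after — 4.9 units closer together.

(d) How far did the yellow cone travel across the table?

2.3

The yellow cone was near (2.6, 3.9) before and (4.3, 2.4) after, so it travelled √(1.7² + 1.5²) ≈ 2.3 units.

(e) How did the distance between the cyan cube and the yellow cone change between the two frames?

-0.9

The distance was about 5.9 in the first image and 5.0 in the second, so they moved 0.9 units closer together.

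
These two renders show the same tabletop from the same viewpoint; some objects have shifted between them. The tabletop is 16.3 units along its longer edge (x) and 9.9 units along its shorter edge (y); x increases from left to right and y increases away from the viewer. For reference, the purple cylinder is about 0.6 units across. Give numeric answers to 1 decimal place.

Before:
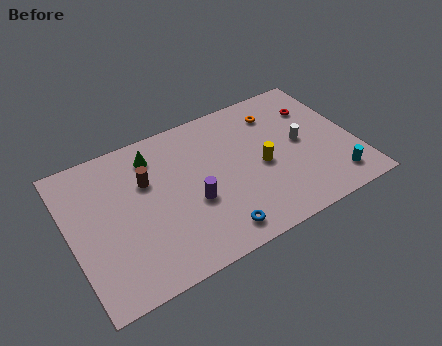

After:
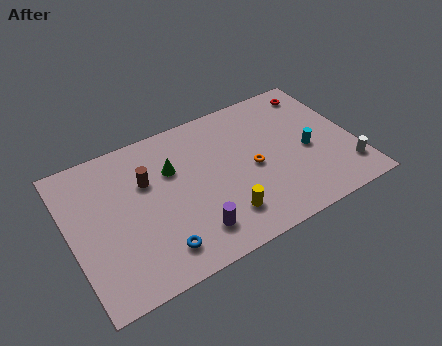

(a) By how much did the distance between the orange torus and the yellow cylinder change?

-0.4

They were about 3.6 units apart before and 3.2 after — 0.4 units closer together.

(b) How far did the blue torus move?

3.2

From (7.7, 1.4) to (4.5, 1.8), the blue torus covered √(3.2² + 0.4²) ≈ 3.2 units.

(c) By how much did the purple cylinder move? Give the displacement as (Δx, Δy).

(-0.3, -1.9)

The purple cylinder started near (6.8, 3.9) and ended near (6.5, 2.0).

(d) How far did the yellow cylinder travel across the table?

3.5

From (10.9, 4.5) to (8.3, 2.2), the yellow cylinder covered √(2.6² + 2.3²) ≈ 3.5 units.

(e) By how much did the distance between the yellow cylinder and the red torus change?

+4.5

Before: roughly 4.5 units apart; after: 9.0. That's 4.5 units further apart.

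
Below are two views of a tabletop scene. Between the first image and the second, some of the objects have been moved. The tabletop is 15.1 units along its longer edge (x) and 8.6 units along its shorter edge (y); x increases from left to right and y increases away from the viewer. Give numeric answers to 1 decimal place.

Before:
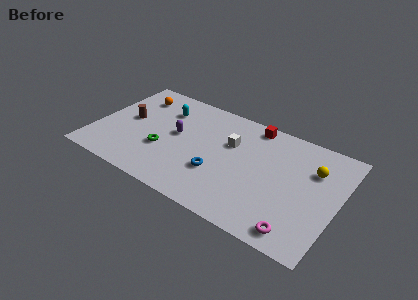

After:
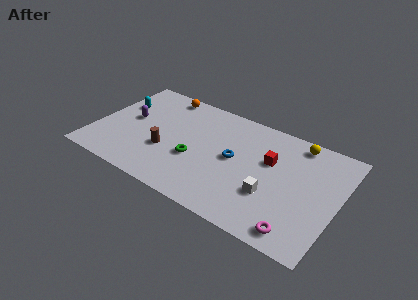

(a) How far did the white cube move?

4.0

The white cube moved from about (8.3, 5.6) to (11.2, 2.9), a distance of √(2.9² + 2.7²) ≈ 4.0.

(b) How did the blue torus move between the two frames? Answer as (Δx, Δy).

(0.8, 1.6)

From the two frames, the blue torus sits at roughly (7.9, 2.9) before and (8.7, 4.5) after.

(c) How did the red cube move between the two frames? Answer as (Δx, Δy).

(1.4, -2.3)

The red cube started near (9.4, 7.7) and ended near (10.8, 5.4).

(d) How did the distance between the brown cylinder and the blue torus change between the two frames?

-1.9

They were about 6.2 units apart before and 4.3 after — 1.9 units closer together.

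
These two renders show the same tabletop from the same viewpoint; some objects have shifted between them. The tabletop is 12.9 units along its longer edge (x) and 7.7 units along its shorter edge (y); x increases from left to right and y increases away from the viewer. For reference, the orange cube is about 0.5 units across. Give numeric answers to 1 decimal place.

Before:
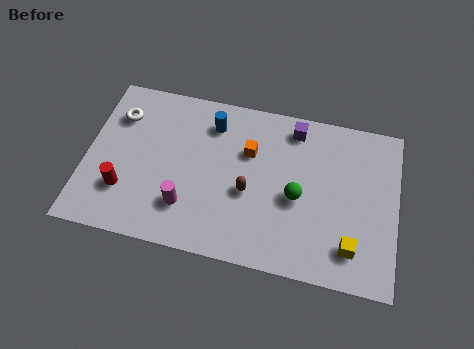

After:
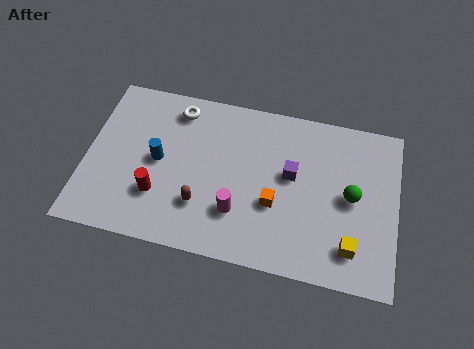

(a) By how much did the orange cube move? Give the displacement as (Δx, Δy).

(1.2, -2.2)

From the two frames, the orange cube sits at roughly (6.7, 5.1) before and (7.9, 2.9) after.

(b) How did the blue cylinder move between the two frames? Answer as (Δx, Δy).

(-2.1, -2.2)

The blue cylinder started near (5.1, 6.1) and ended near (3.0, 3.9).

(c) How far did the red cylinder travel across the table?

1.4

The red cylinder was near (1.7, 2.2) before and (3.1, 2.3) after, so it travelled √(1.4² + 0.1²) ≈ 1.4 units.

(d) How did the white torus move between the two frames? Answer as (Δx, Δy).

(2.4, 0.8)

The white torus started near (1.2, 5.7) and ended near (3.6, 6.5).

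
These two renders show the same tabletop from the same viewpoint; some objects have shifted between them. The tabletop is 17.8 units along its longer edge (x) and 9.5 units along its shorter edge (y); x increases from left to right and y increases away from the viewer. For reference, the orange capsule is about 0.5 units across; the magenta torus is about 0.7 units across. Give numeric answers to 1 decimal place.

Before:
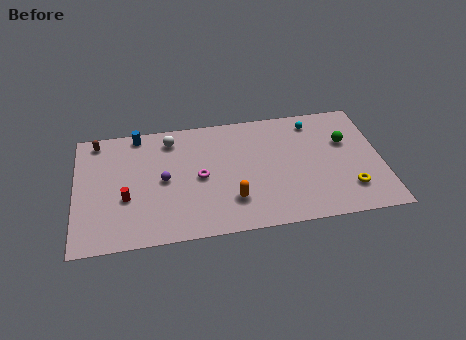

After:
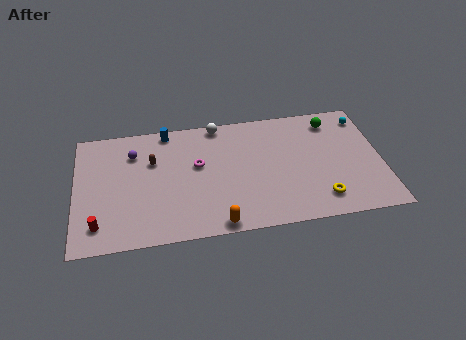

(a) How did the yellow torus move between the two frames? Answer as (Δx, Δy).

(-1.7, -0.5)

The yellow torus was at about (15.8, 2.3) and moved to about (14.1, 1.8).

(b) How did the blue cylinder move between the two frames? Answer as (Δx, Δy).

(1.7, 0.0)

From the two frames, the blue cylinder sits at roughly (3.7, 8.6) before and (5.4, 8.6) after.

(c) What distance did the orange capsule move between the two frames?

1.9

The orange capsule was near (9.0, 2.5) before and (8.1, 0.8) after, so it travelled √(0.9² + 1.7²) ≈ 1.9 units.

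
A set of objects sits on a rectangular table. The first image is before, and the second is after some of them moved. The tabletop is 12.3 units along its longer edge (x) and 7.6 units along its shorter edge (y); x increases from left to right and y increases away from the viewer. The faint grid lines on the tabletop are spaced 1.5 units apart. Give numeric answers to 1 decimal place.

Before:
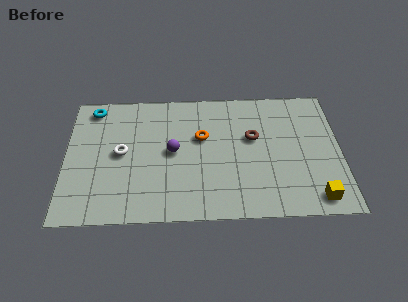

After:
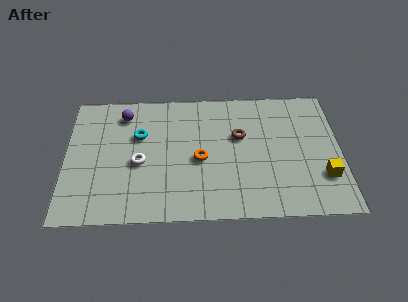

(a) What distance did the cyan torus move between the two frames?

2.7

The cyan torus moved from about (1.2, 6.6) to (3.3, 4.9), a distance of √(2.1² + 1.7²) ≈ 2.7.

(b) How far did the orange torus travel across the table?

1.3

The orange torus was near (6.1, 4.7) before and (6.0, 3.4) after, so it travelled √(0.1² + 1.3²) ≈ 1.3 units.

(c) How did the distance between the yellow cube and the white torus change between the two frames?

-0.8

They were about 9.1 units apart before and 8.3 after — 0.8 units closer together.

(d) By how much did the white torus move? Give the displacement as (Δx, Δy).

(0.8, -0.6)

From the two frames, the white torus sits at roughly (2.5, 3.9) before and (3.3, 3.3) after.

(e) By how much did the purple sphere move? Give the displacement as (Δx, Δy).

(-2.2, 2.3)

The purple sphere started near (4.8, 3.9) and ended near (2.6, 6.2).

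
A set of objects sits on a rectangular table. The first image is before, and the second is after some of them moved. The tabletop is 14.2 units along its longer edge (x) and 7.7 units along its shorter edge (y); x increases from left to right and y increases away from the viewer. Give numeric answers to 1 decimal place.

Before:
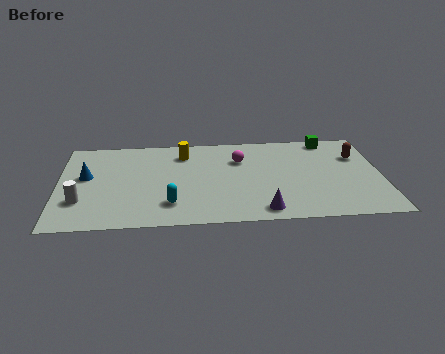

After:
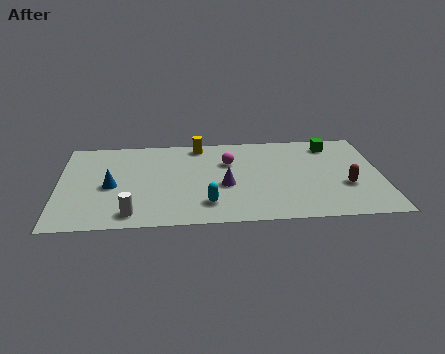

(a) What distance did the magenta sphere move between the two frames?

0.5

The magenta sphere moved from about (8.0, 5.4) to (7.5, 5.2), a distance of √(0.5² + 0.2²) ≈ 0.5.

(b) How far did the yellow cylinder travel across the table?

1.0

From (5.5, 6.1) to (6.2, 6.8), the yellow cylinder covered √(0.7² + 0.7²) ≈ 1.0 units.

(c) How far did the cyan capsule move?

1.6

The cyan capsule was near (4.9, 1.8) before and (6.5, 1.7) after, so it travelled √(1.6² + 0.1²) ≈ 1.6 units.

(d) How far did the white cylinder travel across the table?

2.5

The white cylinder moved from about (1.0, 2.3) to (3.2, 1.1), a distance of √(2.2² + 1.2²) ≈ 2.5.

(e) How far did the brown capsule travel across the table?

2.6

The brown capsule was near (13.2, 5.3) before and (12.6, 2.8) after, so it travelled √(0.6² + 2.5²) ≈ 2.6 units.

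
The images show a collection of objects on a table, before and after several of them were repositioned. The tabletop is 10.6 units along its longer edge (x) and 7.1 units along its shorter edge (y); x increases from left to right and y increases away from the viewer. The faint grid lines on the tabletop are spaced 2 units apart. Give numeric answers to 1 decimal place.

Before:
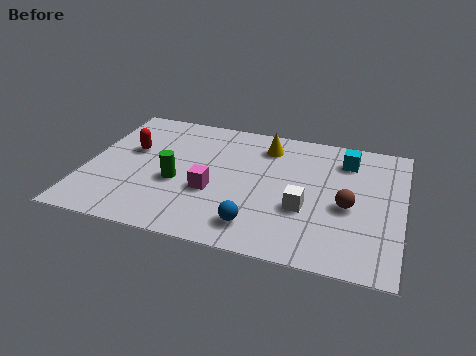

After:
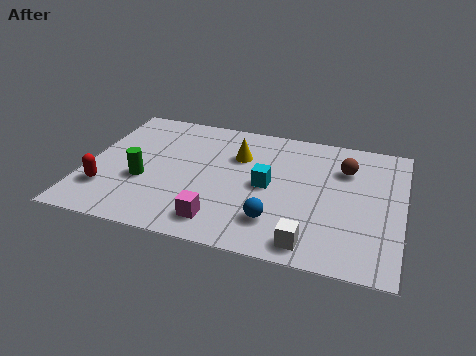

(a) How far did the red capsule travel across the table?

2.5

The red capsule moved from about (1.4, 4.3) to (0.8, 1.9), a distance of √(0.6² + 2.4²) ≈ 2.5.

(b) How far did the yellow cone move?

1.2

From (5.9, 5.7) to (5.0, 4.9), the yellow cone covered √(0.9² + 0.8²) ≈ 1.2 units.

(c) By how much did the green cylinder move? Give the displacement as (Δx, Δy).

(-1.1, -0.2)

From the two frames, the green cylinder sits at roughly (3.1, 2.9) before and (2.0, 2.7) after.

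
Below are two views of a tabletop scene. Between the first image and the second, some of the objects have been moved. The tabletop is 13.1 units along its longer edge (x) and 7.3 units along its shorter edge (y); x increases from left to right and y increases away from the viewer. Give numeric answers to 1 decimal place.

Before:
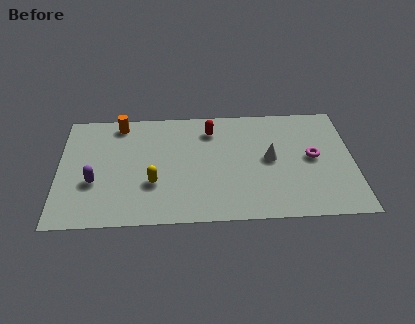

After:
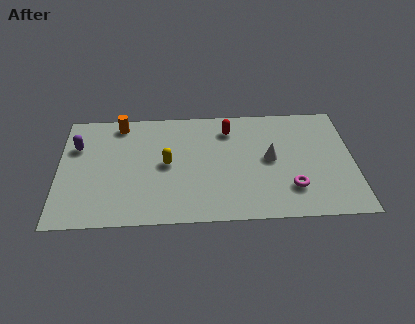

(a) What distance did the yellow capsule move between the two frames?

1.3

From (4.2, 2.5) to (4.8, 3.7), the yellow capsule covered √(0.6² + 1.2²) ≈ 1.3 units.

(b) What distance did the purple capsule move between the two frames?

2.4

The purple capsule was near (1.6, 2.7) before and (0.8, 5.0) after, so it travelled √(0.8² + 2.3²) ≈ 2.4 units.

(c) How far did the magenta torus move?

2.1

The magenta torus moved from about (11.3, 3.8) to (10.3, 1.9), a distance of √(1.0² + 1.9²) ≈ 2.1.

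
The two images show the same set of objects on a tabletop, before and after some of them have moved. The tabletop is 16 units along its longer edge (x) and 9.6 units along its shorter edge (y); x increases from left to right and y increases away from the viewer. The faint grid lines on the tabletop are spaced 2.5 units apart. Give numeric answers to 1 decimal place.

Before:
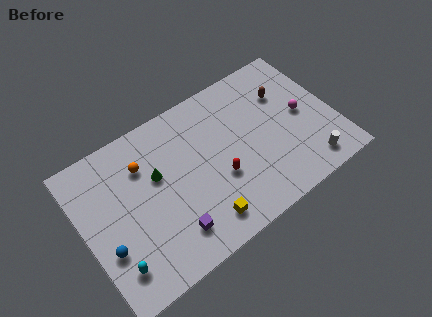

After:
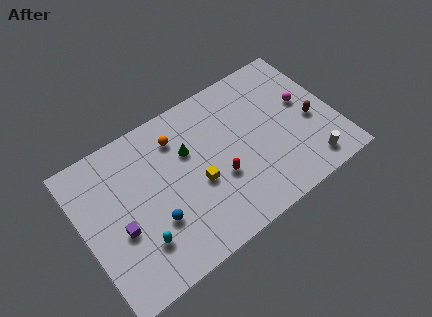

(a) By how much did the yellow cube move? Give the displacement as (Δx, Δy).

(0.2, 2.4)

The yellow cube started near (6.9, 1.6) and ended near (7.1, 4.0).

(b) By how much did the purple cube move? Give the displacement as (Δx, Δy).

(-2.9, 1.9)

From the two frames, the purple cube sits at roughly (5.0, 2.0) before and (2.1, 3.9) after.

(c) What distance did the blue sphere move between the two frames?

3.1

From (1.1, 3.3) to (4.2, 3.2), the blue sphere covered √(3.1² + 0.1²) ≈ 3.1 units.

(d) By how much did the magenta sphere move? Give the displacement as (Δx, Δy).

(0.2, 0.7)

The magenta sphere started near (14.1, 4.8) and ended near (14.3, 5.5).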